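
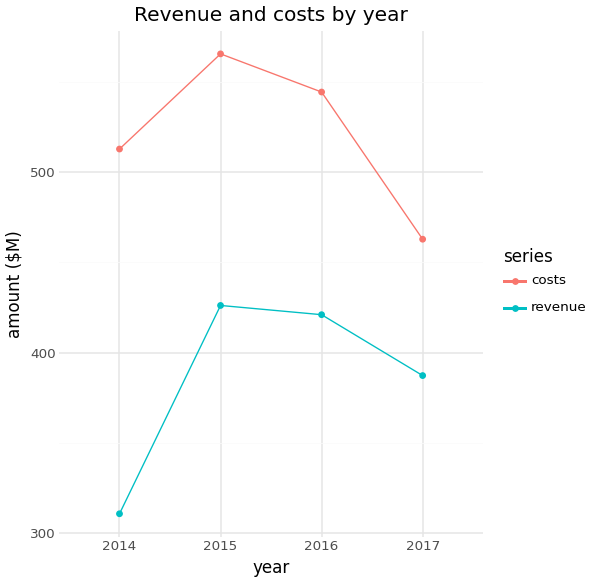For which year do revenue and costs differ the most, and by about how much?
2014: revenue ≈ 300, costs ≈ 525 → gap ≈ 225. Next-largest (2015) is only ≈ 150.

2014, ≈ 225 $M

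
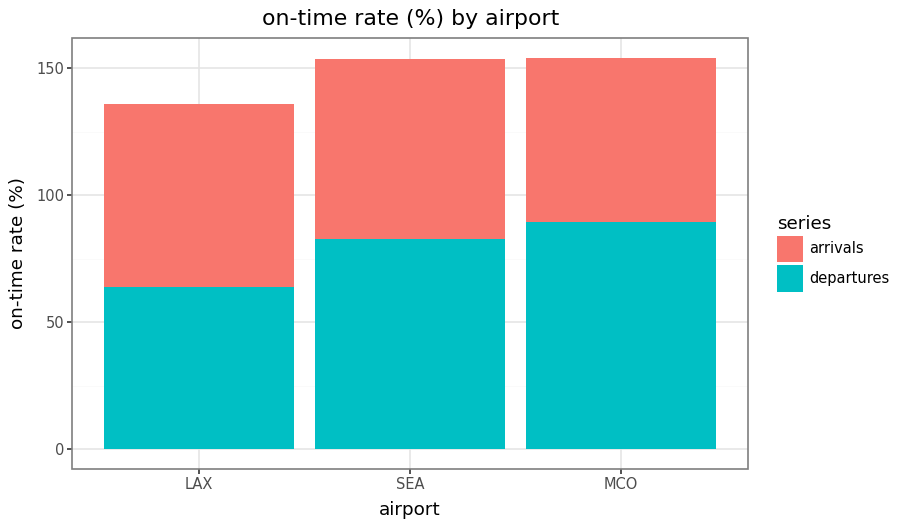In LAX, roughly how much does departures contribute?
≈ 60

departures top ≈ 60, bottom ≈ 0; segment ≈ 60.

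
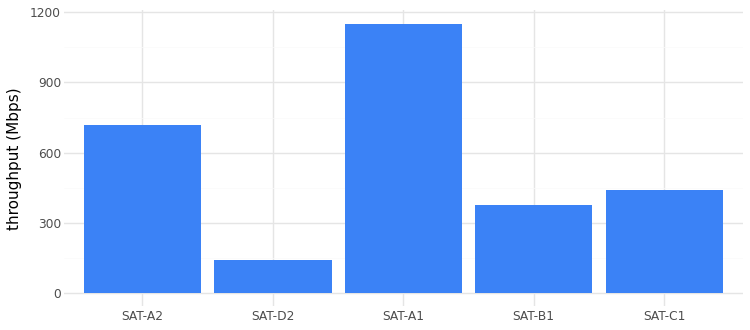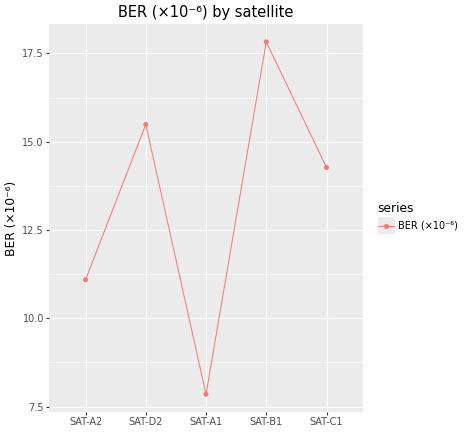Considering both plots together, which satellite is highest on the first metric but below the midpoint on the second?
SAT-A1

Chart 2 median BER (×10⁻⁶) ≈ 14; below-median satellites: SAT-A2, SAT-A1. Among those, SAT-A1 has the highest throughput (Mbps) (≈ 1200).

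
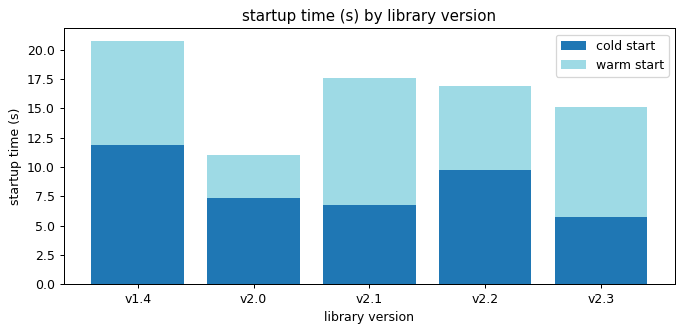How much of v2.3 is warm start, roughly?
≈ 10

warm start top ≈ 16, bottom ≈ 6; segment ≈ 10.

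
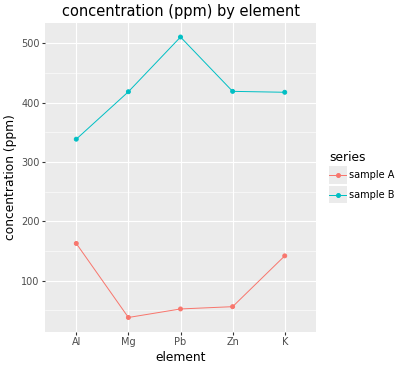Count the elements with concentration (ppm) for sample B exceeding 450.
Above 450: Pb.

1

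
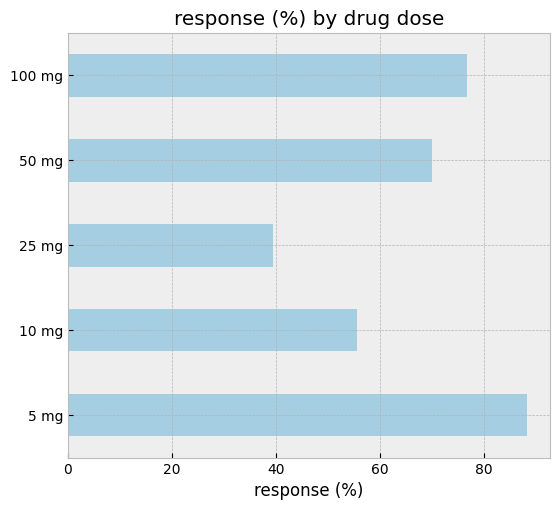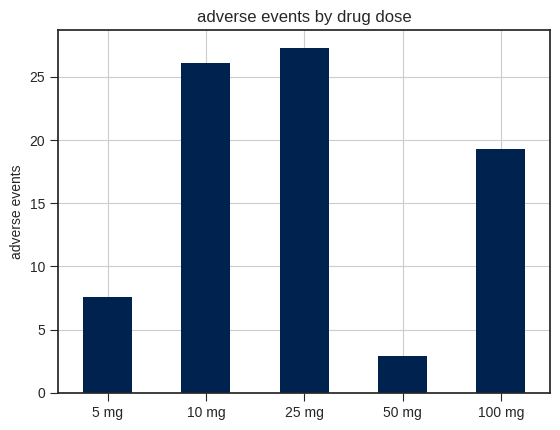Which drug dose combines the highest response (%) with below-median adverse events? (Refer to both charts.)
5 mg

Chart 2 median adverse events ≈ 20; below-median drug doses: 5 mg, 50 mg. Among those, 5 mg has the highest response (%) (≈ 90).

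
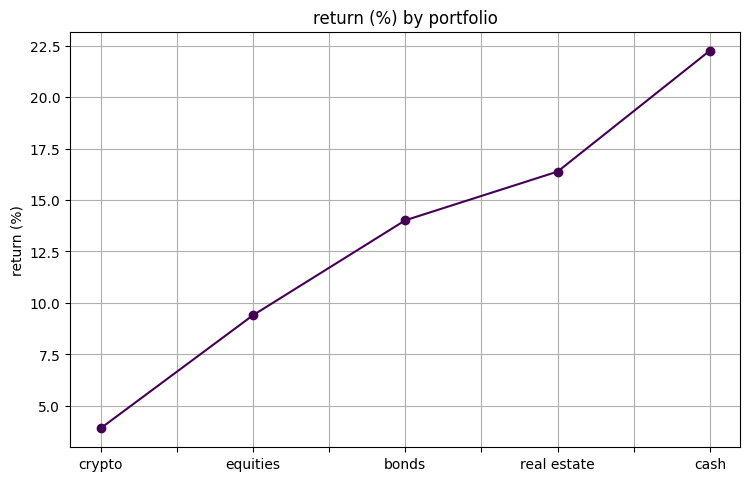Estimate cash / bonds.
≈ 1.57×

cash ≈ 22, bonds ≈ 14; 22/14 ≈ 1.57.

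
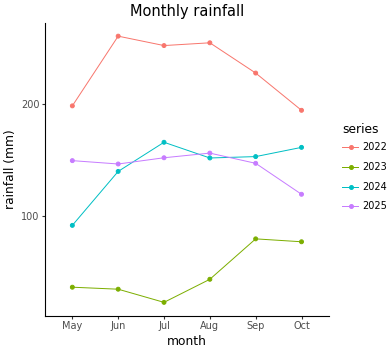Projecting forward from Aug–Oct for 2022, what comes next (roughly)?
Last three: 260, 220, 200 → slope ≈ -30/step → next ≈ 170.

≈ 170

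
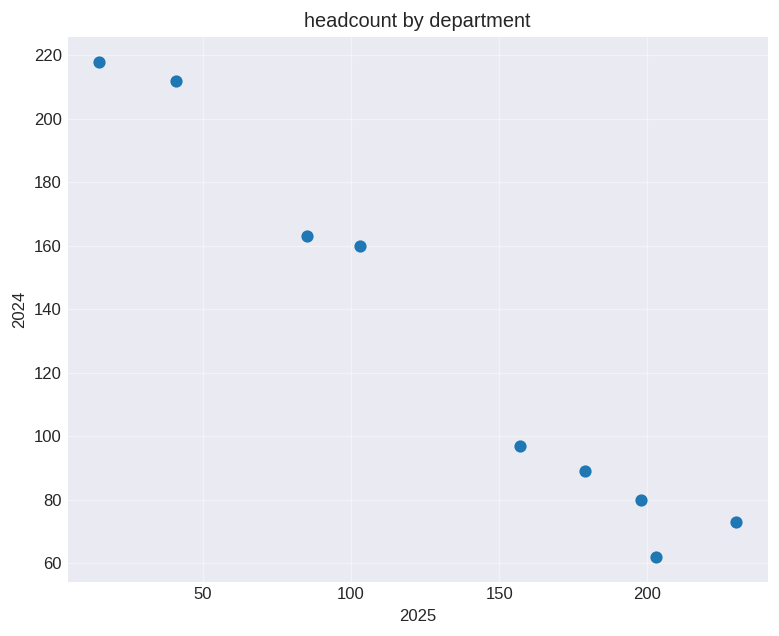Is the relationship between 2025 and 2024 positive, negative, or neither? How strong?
negative, strong

Points are negatively correlated; strong (|r| ≈ 1.0).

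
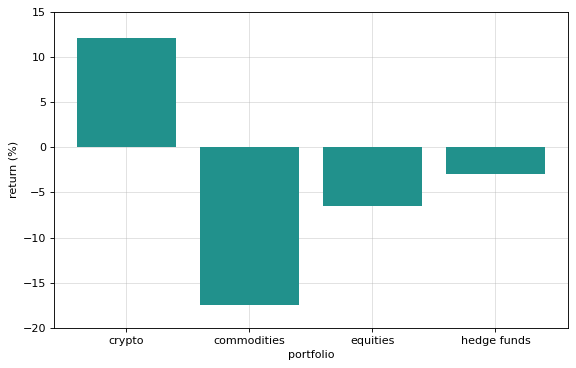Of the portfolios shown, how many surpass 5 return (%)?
Above 5: crypto.

1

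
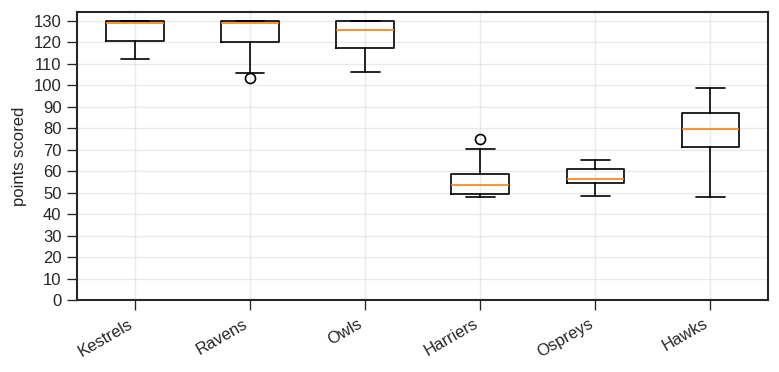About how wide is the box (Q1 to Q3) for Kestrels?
≈ 10

Q3 ≈ 130, Q1 ≈ 120; IQR ≈ 10.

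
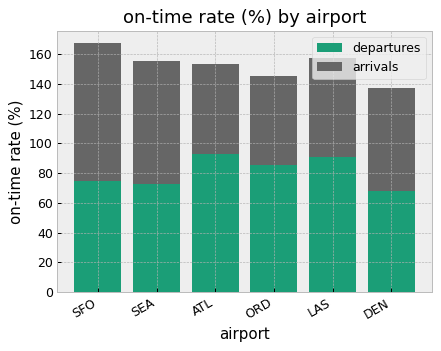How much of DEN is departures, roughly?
departures top ≈ 60, bottom ≈ 0; segment ≈ 60.

≈ 60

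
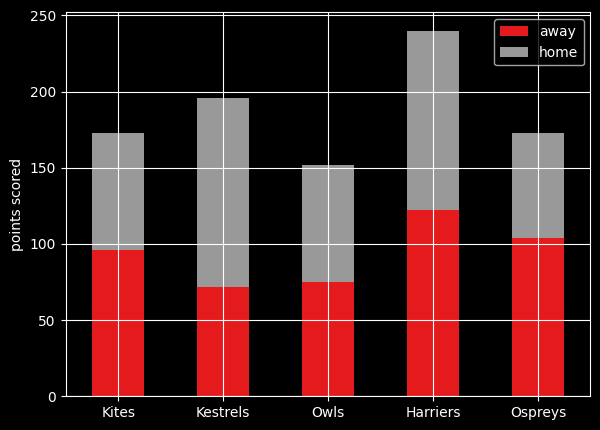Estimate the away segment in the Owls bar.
away top ≈ 80, bottom ≈ 0; segment ≈ 80.

≈ 80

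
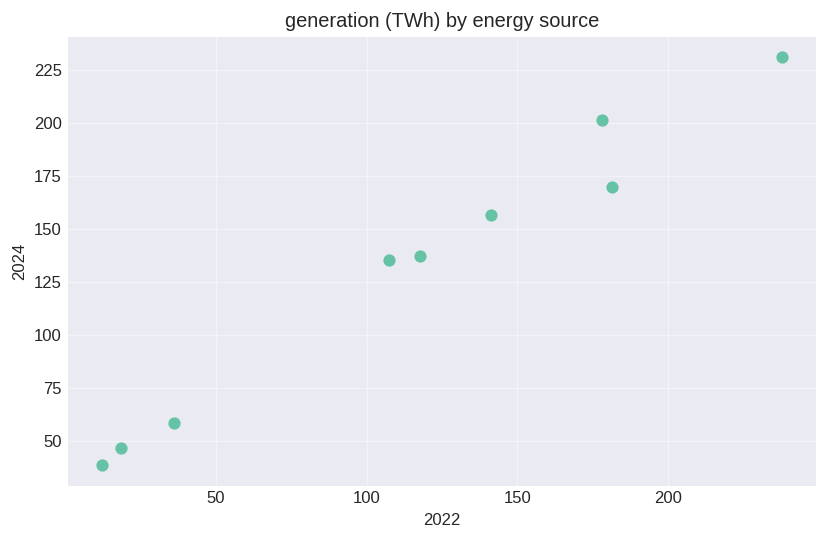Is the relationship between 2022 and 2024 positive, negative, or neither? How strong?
positive, strong

Points are positively correlated; strong (|r| ≈ 1.0).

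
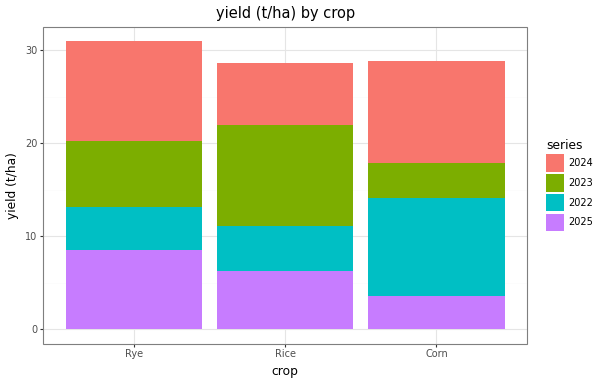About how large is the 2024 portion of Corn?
≈ 10

2024 top ≈ 30, bottom ≈ 20; segment ≈ 10.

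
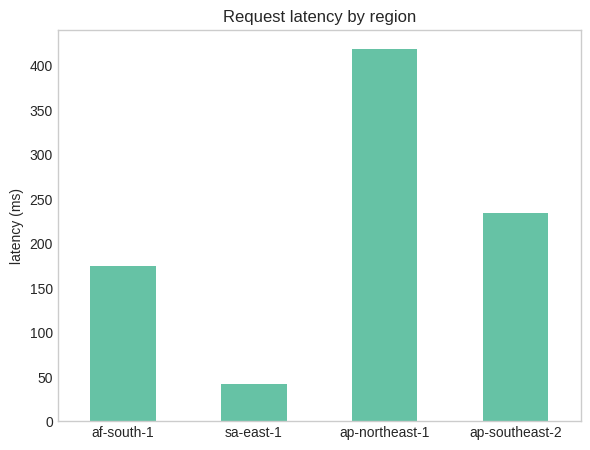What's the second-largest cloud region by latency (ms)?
Top 3: ap-northeast-1 ≈ 400, ap-southeast-2 ≈ 250, af-south-1 ≈ 150.

ap-southeast-2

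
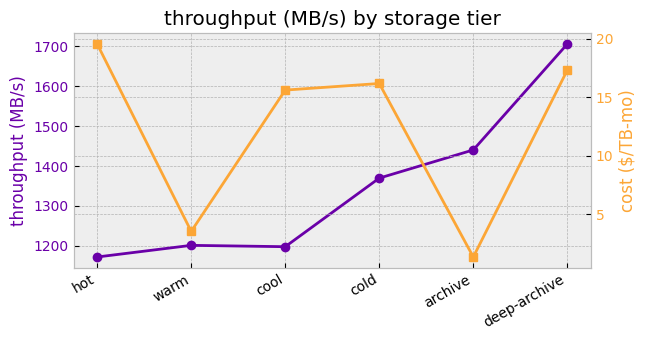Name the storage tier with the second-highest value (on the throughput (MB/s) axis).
Top 3 (on the throughput (MB/s) axis): deep-archive ≈ 1700, archive ≈ 1450, cold ≈ 1350.

archive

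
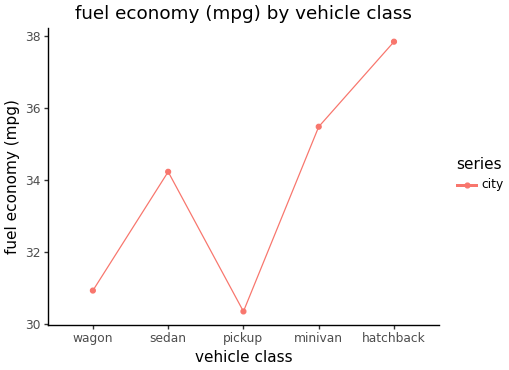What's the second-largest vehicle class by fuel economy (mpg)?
Top 3: hatchback ≈ 38, minivan ≈ 35, sedan ≈ 34.

minivan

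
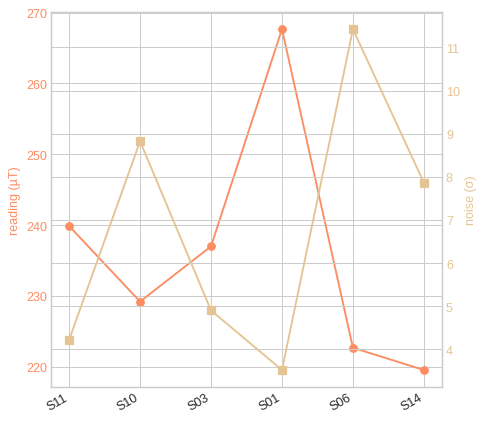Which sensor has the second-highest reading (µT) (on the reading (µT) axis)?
S11

Top 3 (on the reading (µT) axis): S01 ≈ 270, S11 ≈ 240, S03 ≈ 235.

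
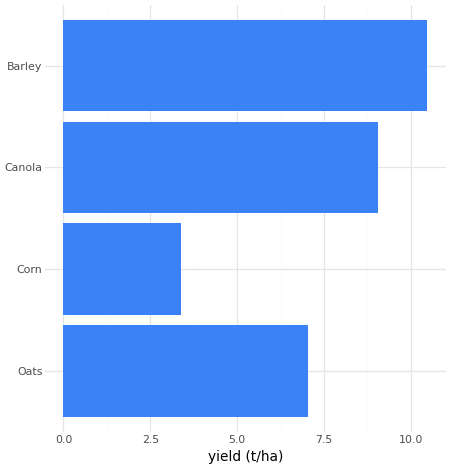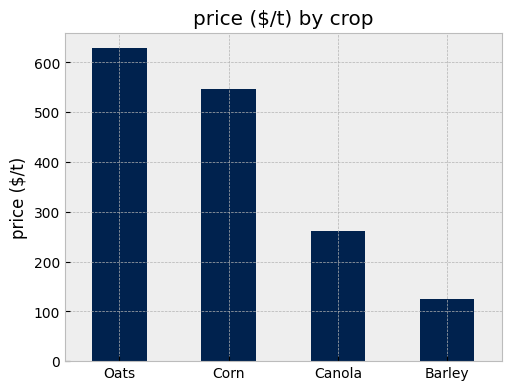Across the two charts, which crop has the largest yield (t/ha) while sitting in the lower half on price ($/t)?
Barley

Chart 2 median price ($/t) ≈ 400; below-median crops: Canola, Barley. Among those, Barley has the highest yield (t/ha) (≈ 10).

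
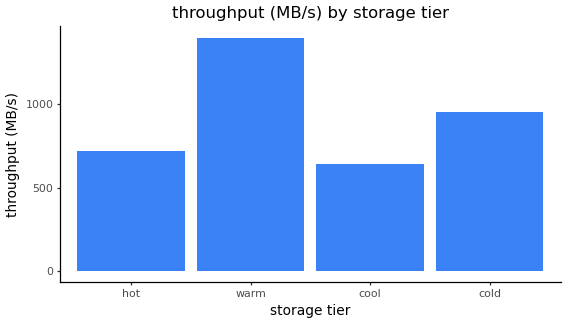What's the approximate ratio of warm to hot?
warm ≈ 1400, hot ≈ 800; 1400/800 ≈ 1.75.

≈ 1.75×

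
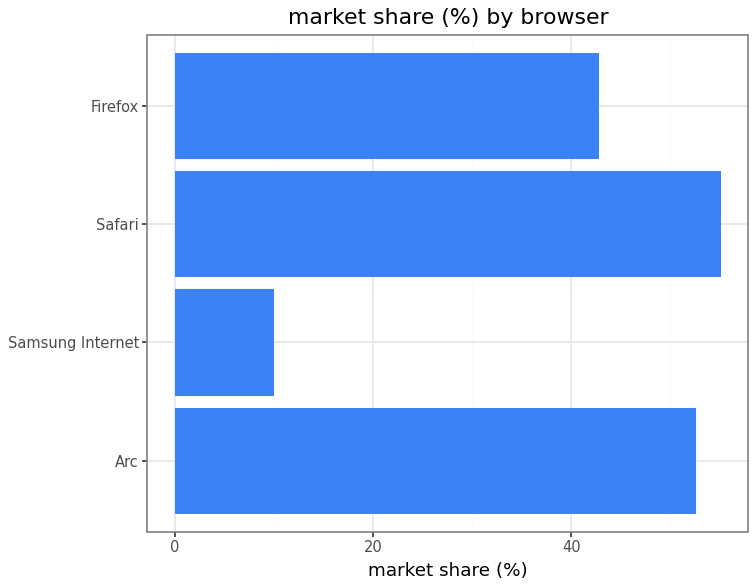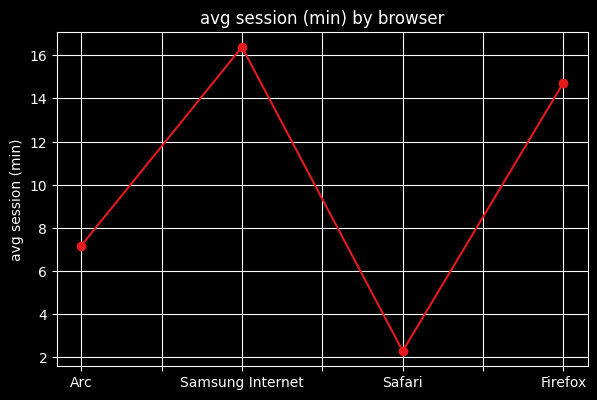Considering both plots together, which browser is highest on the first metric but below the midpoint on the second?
Chart 2 median avg session (min) ≈ 10; below-median browsers: Arc, Safari. Among those, Safari has the highest market share (%) (≈ 60).

Safari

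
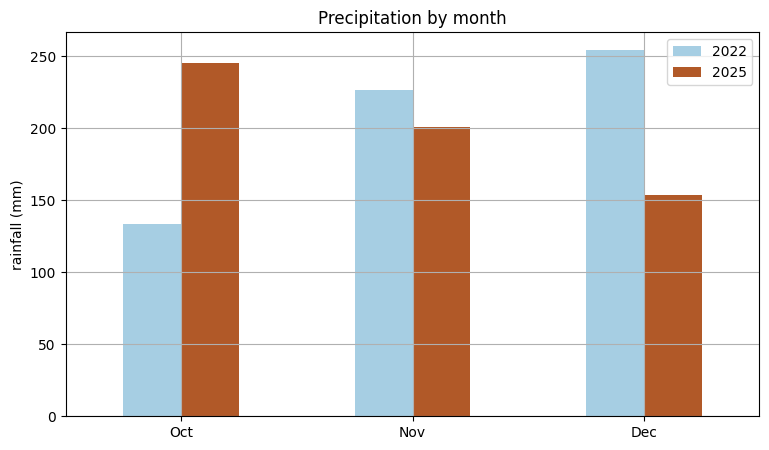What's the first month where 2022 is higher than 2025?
Oct: 2022 ≈ 125 vs 2025 ≈ 250 (not yet); Nov: 2022 ≈ 225 vs 2025 ≈ 200 (first crossover).

Nov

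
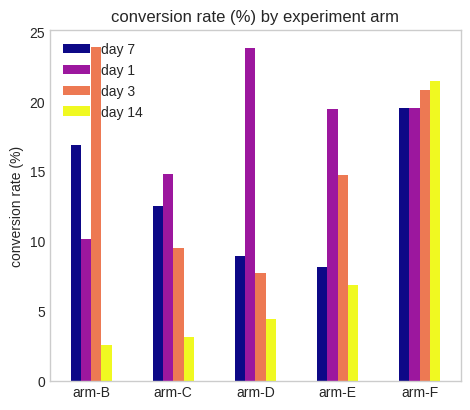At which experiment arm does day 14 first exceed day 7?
arm-E: day 14 ≈ 6 vs day 7 ≈ 8 (not yet); arm-F: day 14 ≈ 22 vs day 7 ≈ 20 (first crossover).

arm-F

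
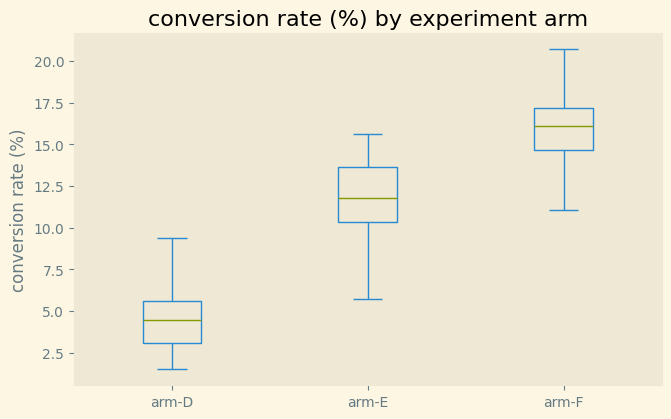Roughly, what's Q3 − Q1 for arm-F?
Q3 ≈ 17, Q1 ≈ 15; IQR ≈ 2.

≈ 2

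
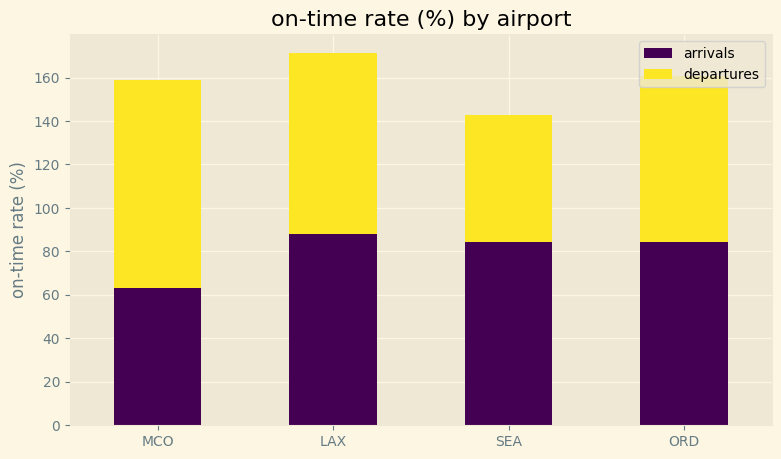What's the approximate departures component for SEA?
departures top ≈ 140, bottom ≈ 80; segment ≈ 60.

≈ 60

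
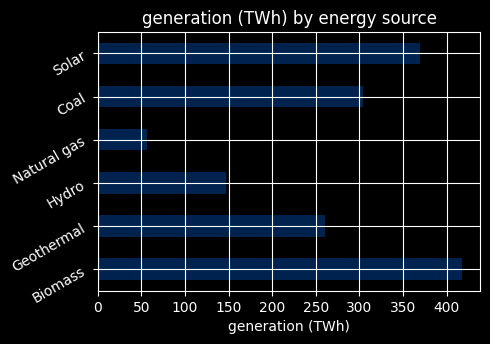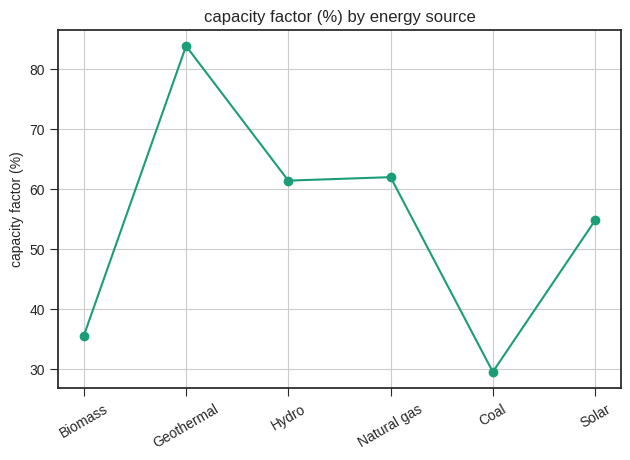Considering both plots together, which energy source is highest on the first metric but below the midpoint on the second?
Chart 2 median capacity factor (%) ≈ 60; below-median energy sources: Biomass, Coal, Solar. Among those, Biomass has the highest generation (TWh) (≈ 400).

Biomass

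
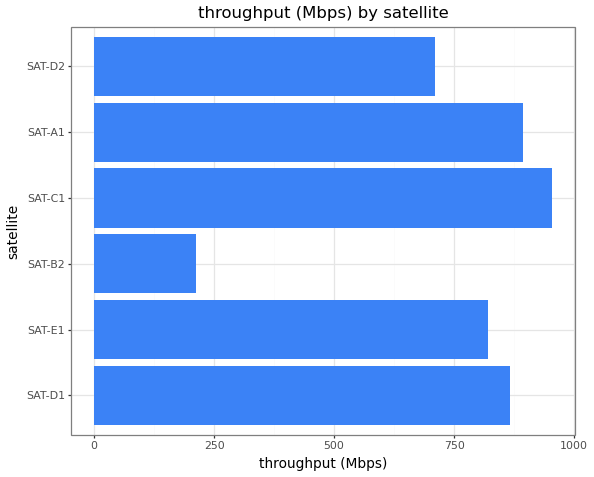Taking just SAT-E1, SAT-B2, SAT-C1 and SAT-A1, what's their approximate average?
≈ 725

(800 + 200 + 1000 + 900) / 4 ≈ 725.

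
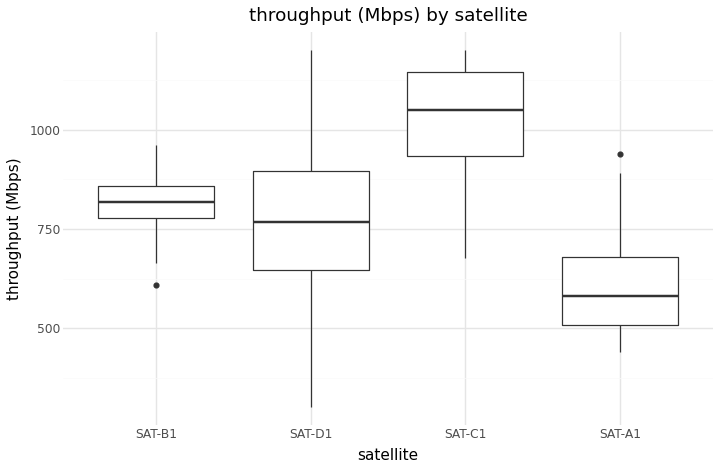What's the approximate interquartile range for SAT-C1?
≈ 200

Q3 ≈ 1150, Q1 ≈ 950; IQR ≈ 200.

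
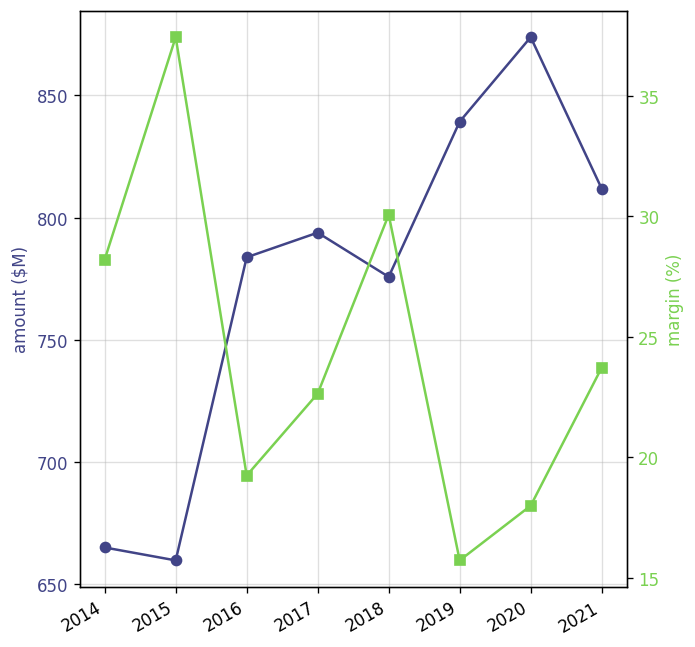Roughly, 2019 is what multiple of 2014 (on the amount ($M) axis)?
≈ 1.27×

2019 ≈ 840, 2014 ≈ 660; 840/660 ≈ 1.27.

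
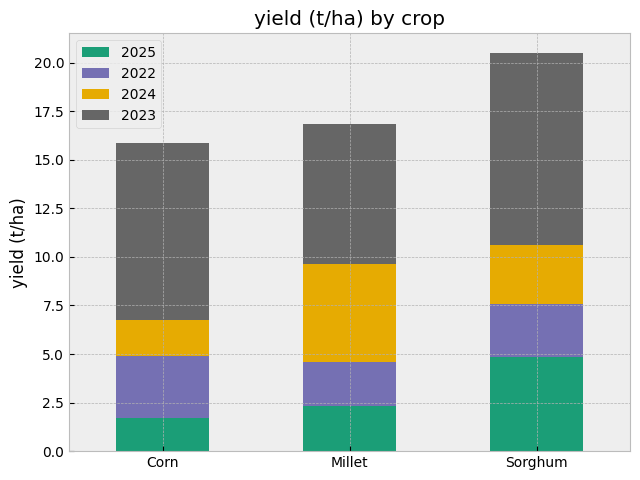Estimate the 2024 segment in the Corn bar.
2024 top ≈ 6, bottom ≈ 4; segment ≈ 2.

≈ 2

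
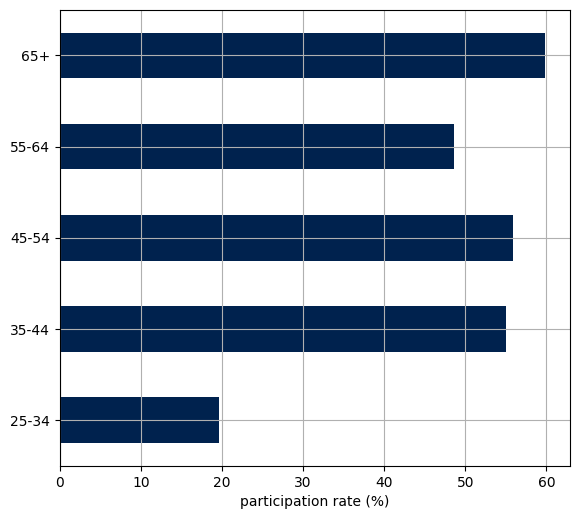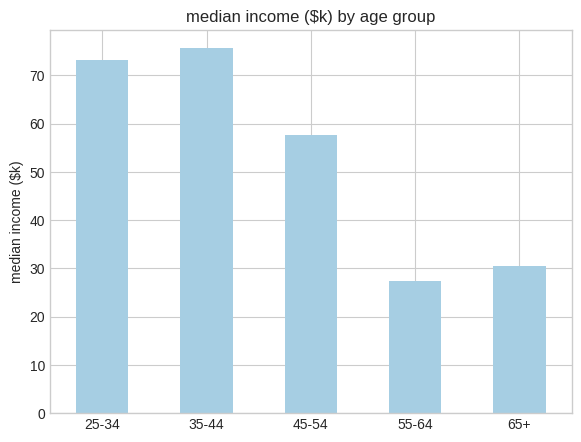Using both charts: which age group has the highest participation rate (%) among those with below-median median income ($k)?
Chart 2 median median income ($k) ≈ 60; below-median age groups: 55-64, 65+. Among those, 65+ has the highest participation rate (%) (≈ 60).

65+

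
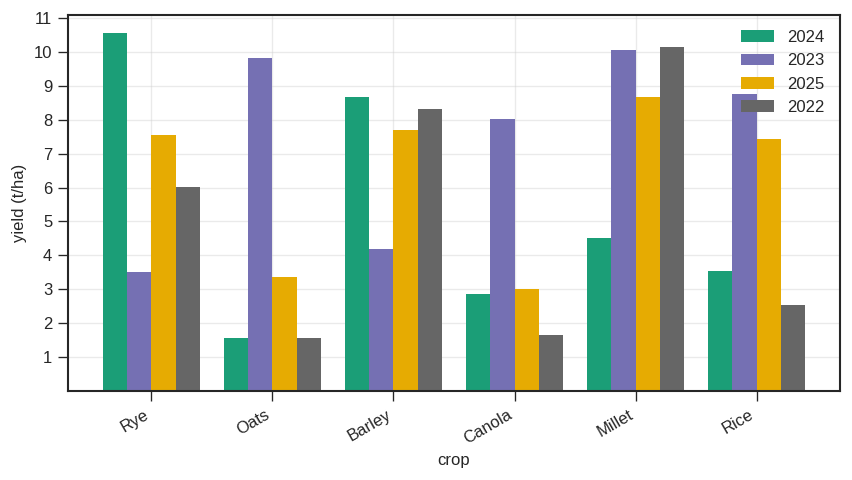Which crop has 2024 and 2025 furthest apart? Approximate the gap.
Millet, ≈ 4 t/ha

Millet: 2024 ≈ 5, 2025 ≈ 9 → gap ≈ 4. Next-largest (Rice) is only ≈ 3.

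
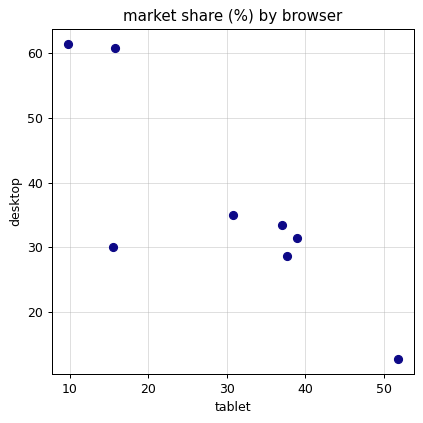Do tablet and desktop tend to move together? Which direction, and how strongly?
Points are negatively correlated; strong (|r| ≈ 0.8).

negative, strong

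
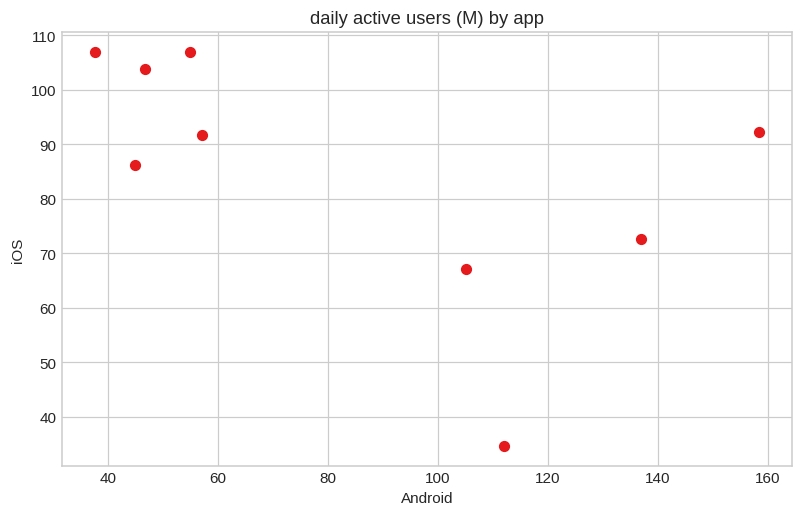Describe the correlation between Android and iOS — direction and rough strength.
Points are negatively correlated; moderate (|r| ≈ 0.5).

negative, moderate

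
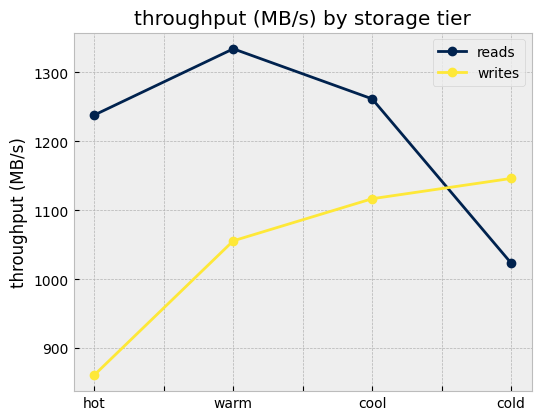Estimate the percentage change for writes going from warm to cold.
warm ≈ 1050, cold ≈ 1150; (1150 − 1050) / 1050 ≈ +9.5%.

≈ +9.5%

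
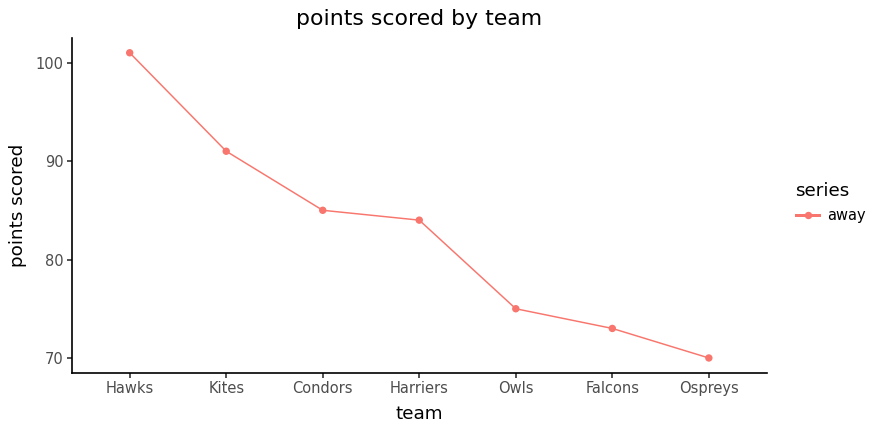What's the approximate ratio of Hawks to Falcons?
≈ 1.33×

Hawks ≈ 100, Falcons ≈ 75; 100/75 ≈ 1.33.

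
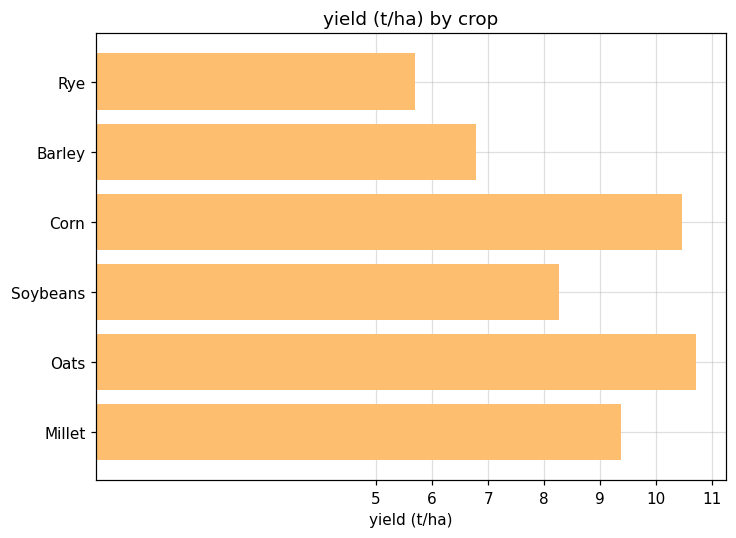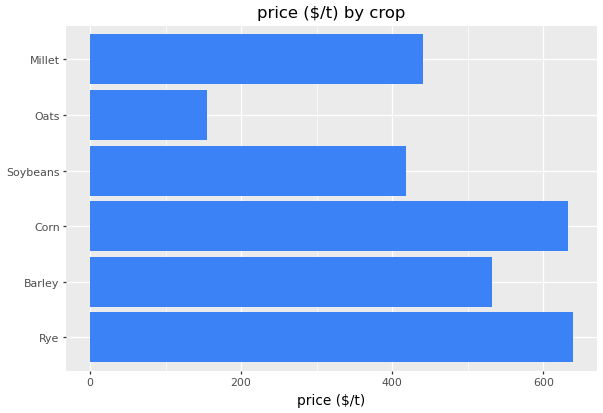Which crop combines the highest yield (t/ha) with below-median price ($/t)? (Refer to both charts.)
Chart 2 median price ($/t) ≈ 500; below-median crops: Soybeans, Oats, Millet. Among those, Oats has the highest yield (t/ha) (≈ 11).

Oats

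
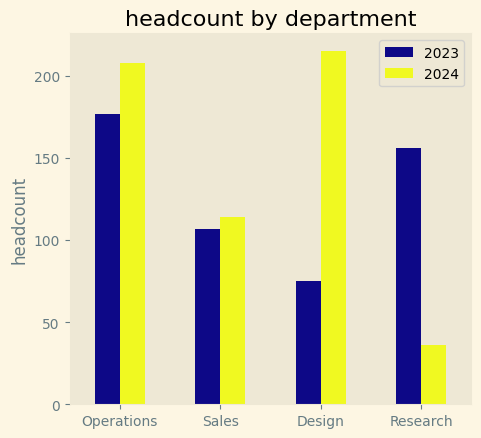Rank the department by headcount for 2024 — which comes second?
Operations

Top 3 for 2024: Design ≈ 220, Operations ≈ 200, Sales ≈ 120.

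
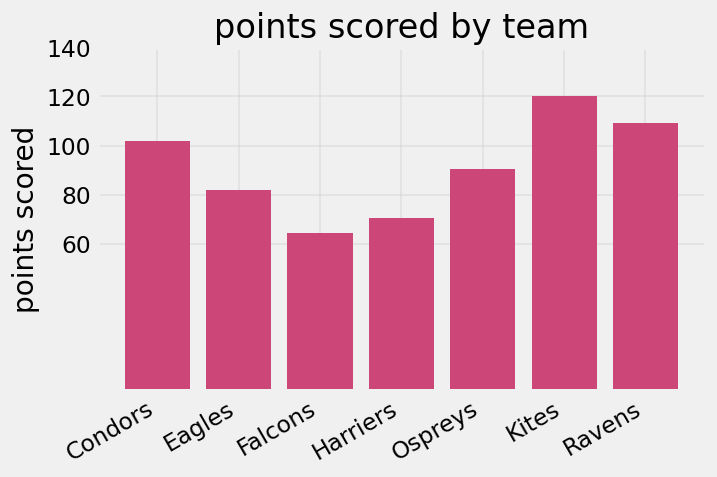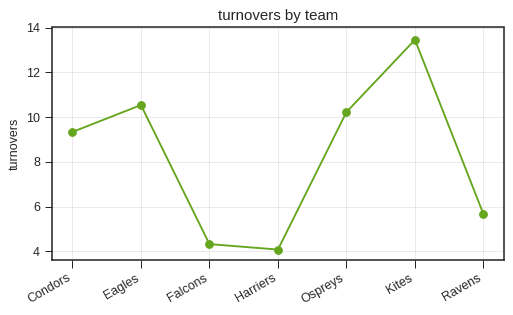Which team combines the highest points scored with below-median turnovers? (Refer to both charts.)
Ravens

Chart 2 median turnovers ≈ 10; below-median teams: Falcons, Harriers, Ravens. Among those, Ravens has the highest points scored (≈ 100).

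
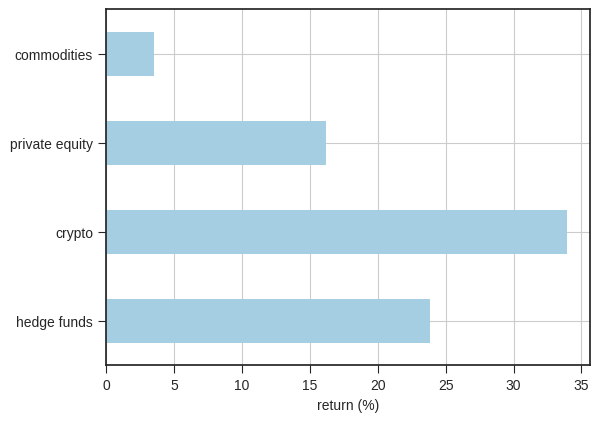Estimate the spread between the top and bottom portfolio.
≈ 30

Max crypto ≈ 35, min commodities ≈ 5; range ≈ 30.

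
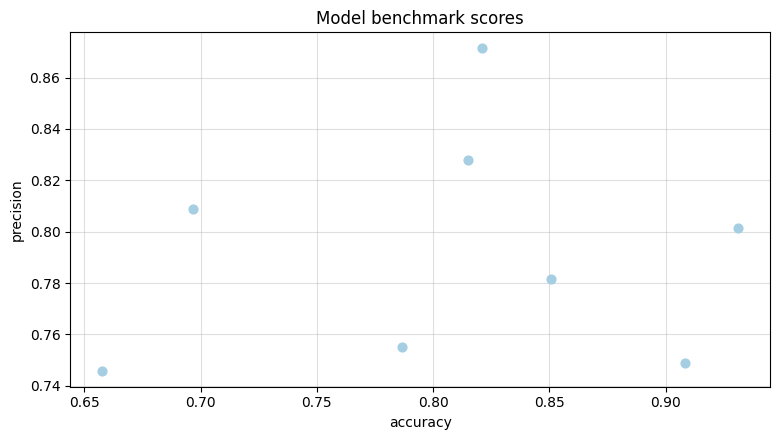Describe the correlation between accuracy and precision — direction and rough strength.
no clear correlation

Points are roughly uncorrelated; weak (|r| ≈ 0.1).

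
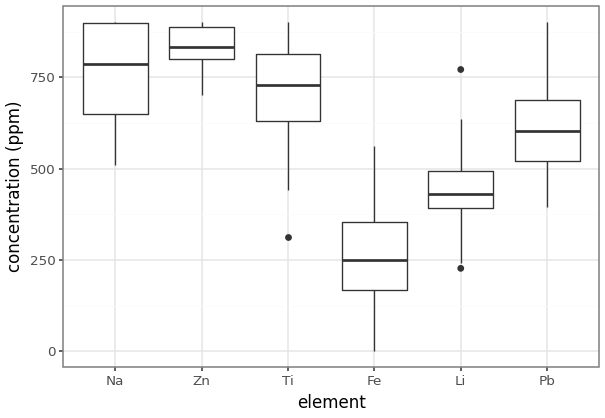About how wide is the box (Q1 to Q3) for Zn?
Q3 ≈ 900, Q1 ≈ 800; IQR ≈ 100.

≈ 100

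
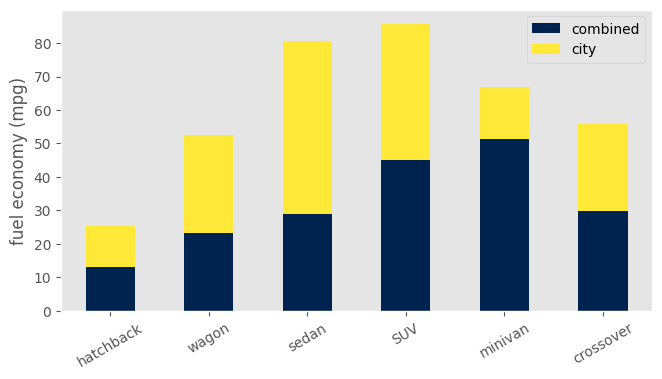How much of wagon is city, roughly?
≈ 30

city top ≈ 50, bottom ≈ 20; segment ≈ 30.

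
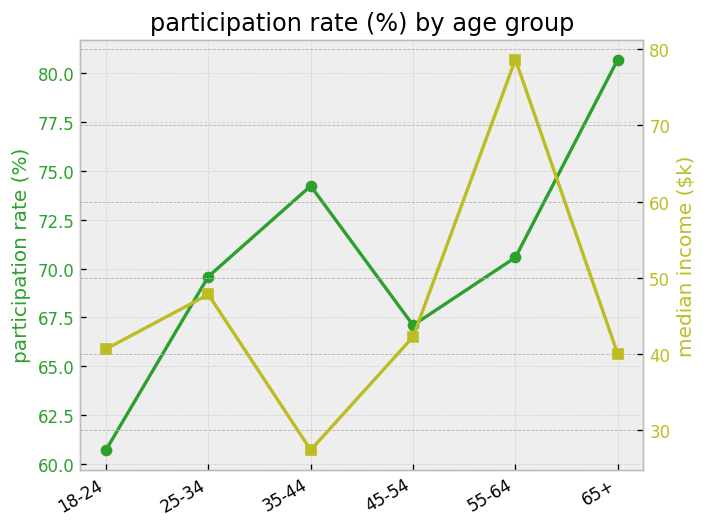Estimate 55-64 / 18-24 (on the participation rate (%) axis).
55-64 ≈ 70, 18-24 ≈ 60; 70/60 ≈ 1.17.

≈ 1.17×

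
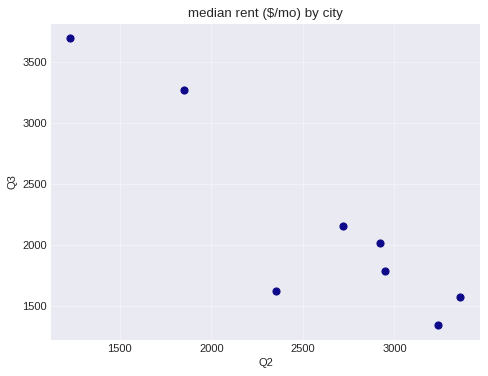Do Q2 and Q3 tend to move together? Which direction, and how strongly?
negative, strong

Points are negatively correlated; strong (|r| ≈ 0.9).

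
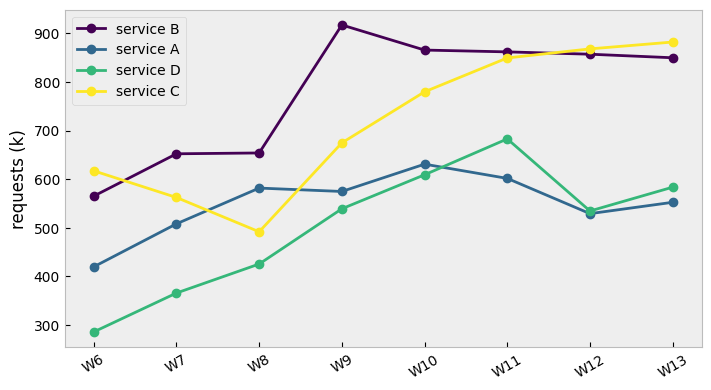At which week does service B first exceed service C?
W6: service B ≈ 600 vs service C ≈ 600 (not yet); W7: service B ≈ 700 vs service C ≈ 600 (first crossover).

W7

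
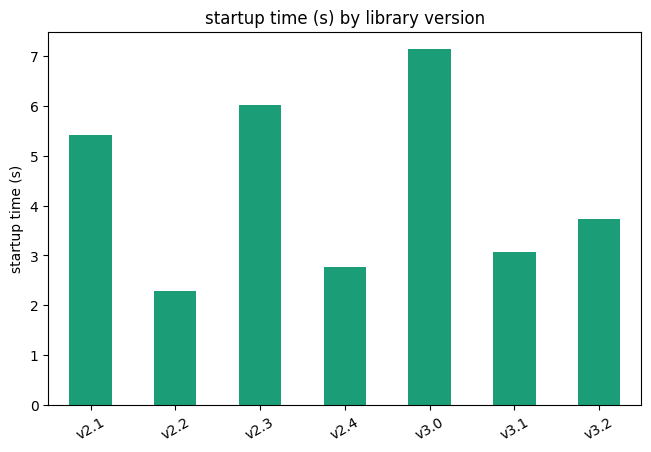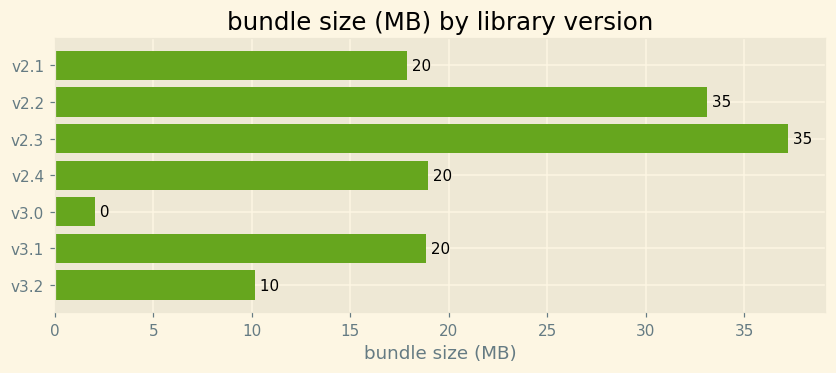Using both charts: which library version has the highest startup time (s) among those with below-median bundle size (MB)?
Chart 2 median bundle size (MB) ≈ 20; below-median library versions: v2.1, v3.0, v3.2. Among those, v3.0 has the highest startup time (s) (≈ 7).

v3.0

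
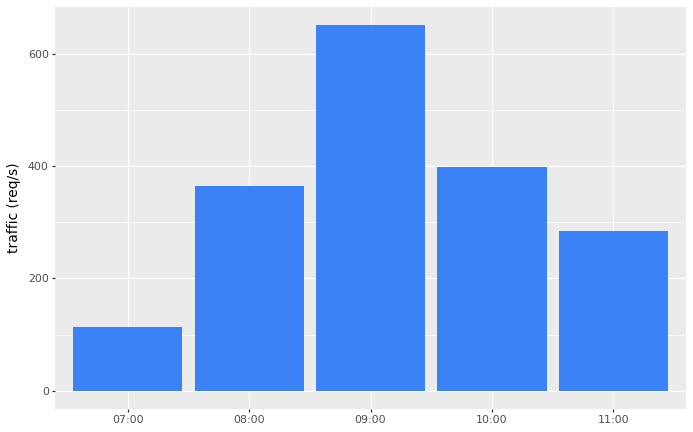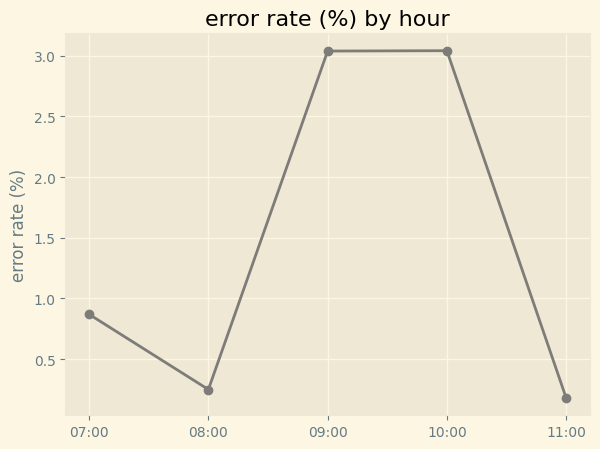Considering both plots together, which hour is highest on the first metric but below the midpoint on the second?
08:00

Chart 2 median error rate (%) ≈ 1; below-median hours: 08:00, 11:00. Among those, 08:00 has the highest traffic (req/s) (≈ 400).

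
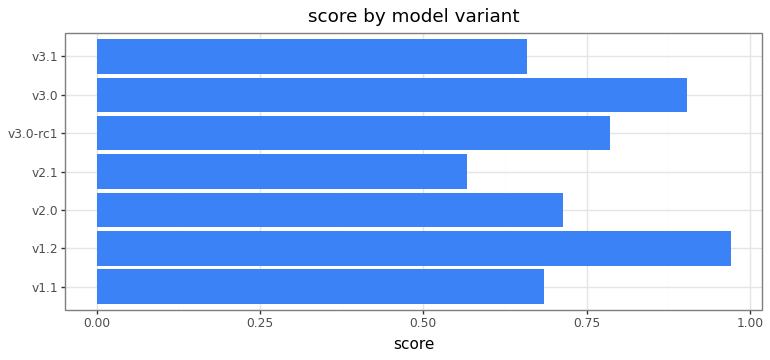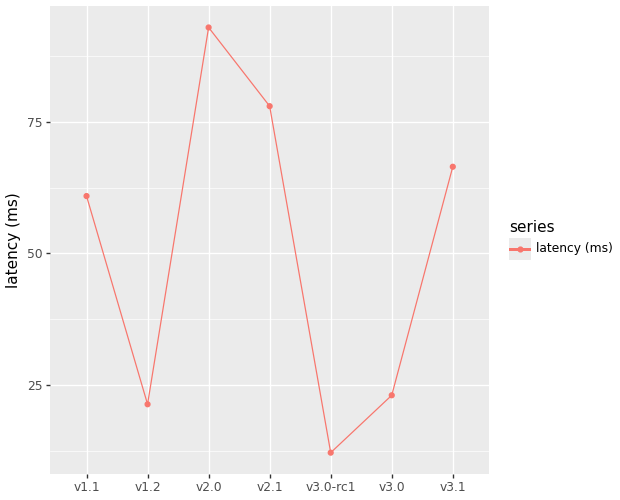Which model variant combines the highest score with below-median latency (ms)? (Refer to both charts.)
v1.2

Chart 2 median latency (ms) ≈ 60; below-median model variants: v1.2, v3.0-rc1, v3.0. Among those, v1.2 has the highest score (≈ 1).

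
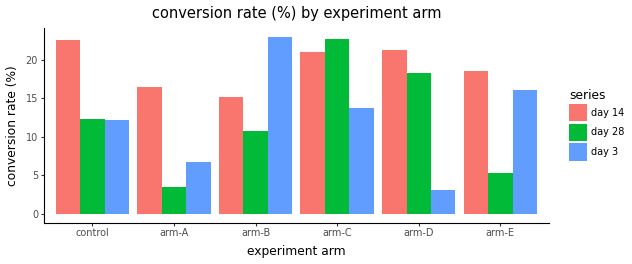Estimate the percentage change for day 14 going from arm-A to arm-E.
arm-A ≈ 16, arm-E ≈ 18; (18 − 16) / 16 ≈ +12.5%.

≈ +12.5%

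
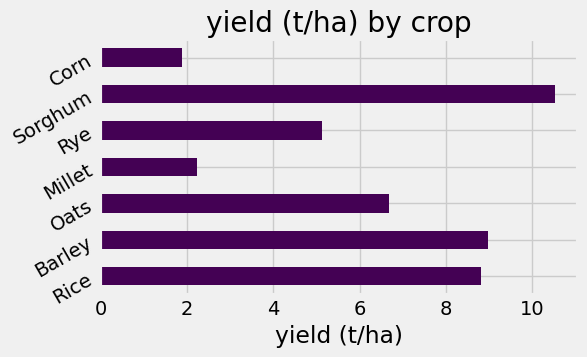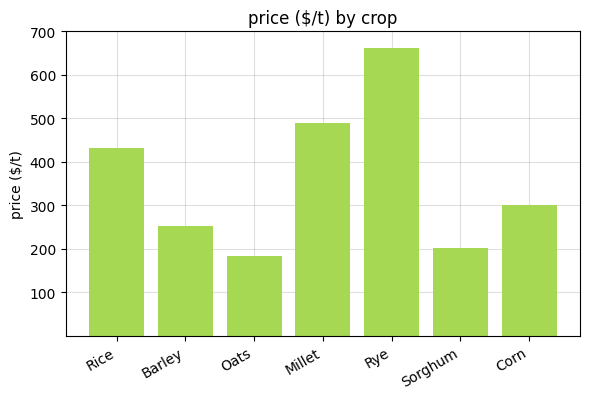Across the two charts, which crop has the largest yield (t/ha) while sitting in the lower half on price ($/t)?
Sorghum

Chart 2 median price ($/t) ≈ 300; below-median crops: Barley, Oats, Sorghum. Among those, Sorghum has the highest yield (t/ha) (≈ 11).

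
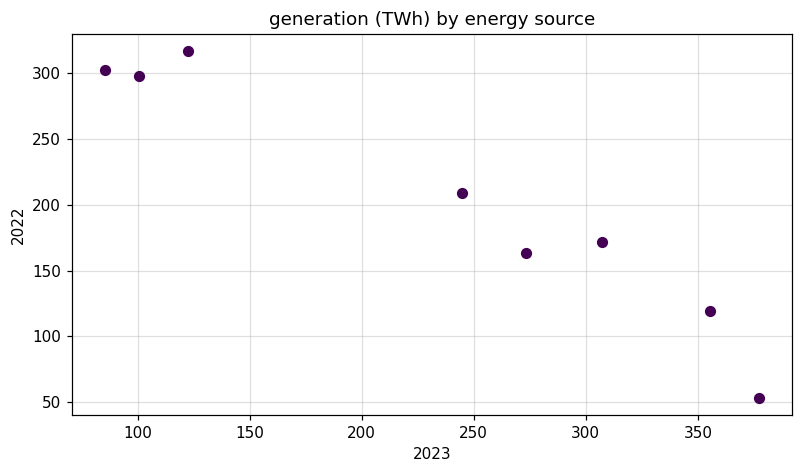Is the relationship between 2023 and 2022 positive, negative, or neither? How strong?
Points are negatively correlated; strong (|r| ≈ 1.0).

negative, strong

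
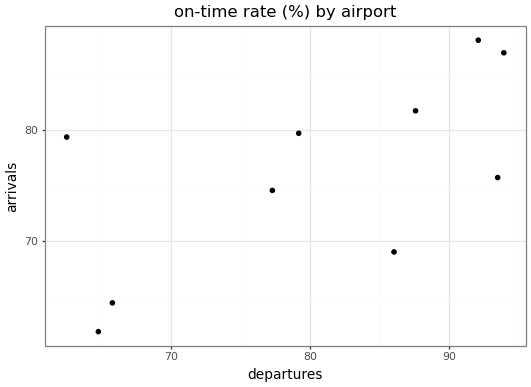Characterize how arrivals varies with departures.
Points are positively correlated; moderate (|r| ≈ 0.6).

positive, moderate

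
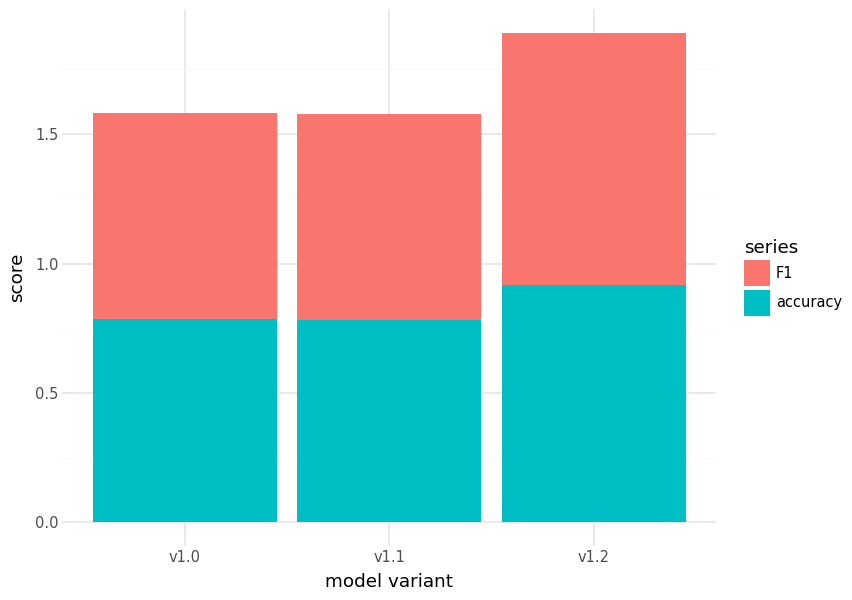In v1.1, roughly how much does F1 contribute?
≈ 0.8

F1 top ≈ 1.6, bottom ≈ 0.8; segment ≈ 0.8.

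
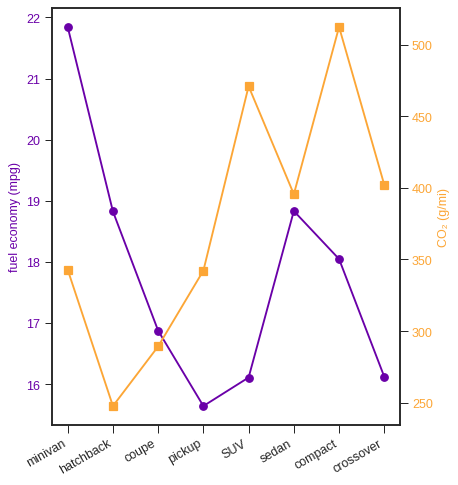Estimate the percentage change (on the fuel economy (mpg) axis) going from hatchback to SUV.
≈ -15.8%

hatchback ≈ 19, SUV ≈ 16; (16 − 19) / 19 ≈ -15.8%.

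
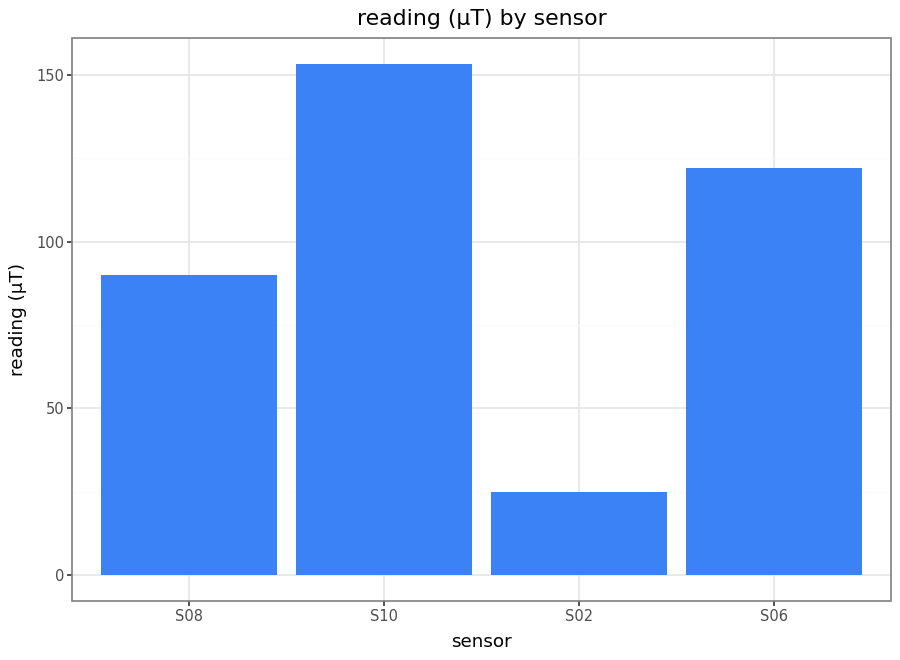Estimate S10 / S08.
S10 ≈ 160, S08 ≈ 100; 160/100 ≈ 1.6.

≈ 1.6×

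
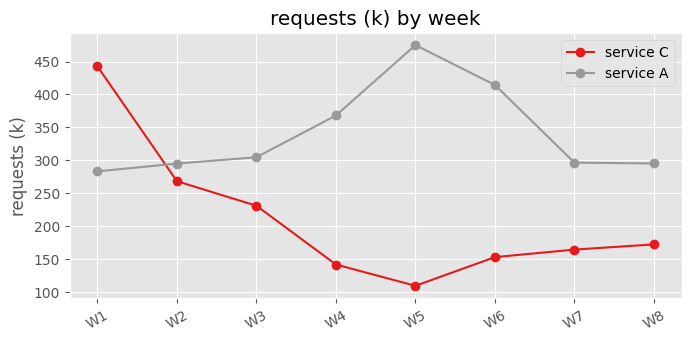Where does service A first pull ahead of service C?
W1: service A ≈ 300 vs service C ≈ 450 (not yet); W2: service A ≈ 300 vs service C ≈ 250 (first crossover).

W2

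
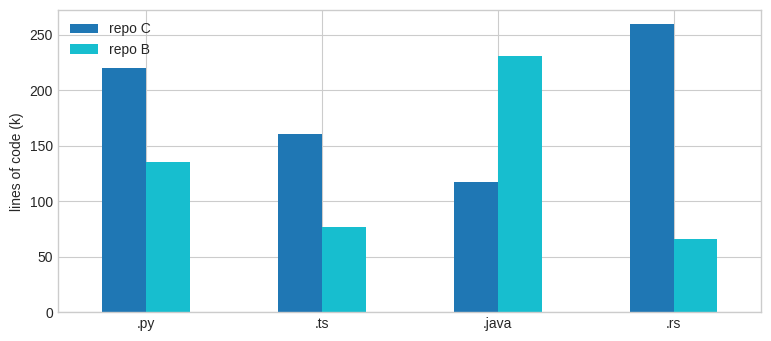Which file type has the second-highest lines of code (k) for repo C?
.py

Top 3 for repo C: .rs ≈ 250, .py ≈ 225, .ts ≈ 150.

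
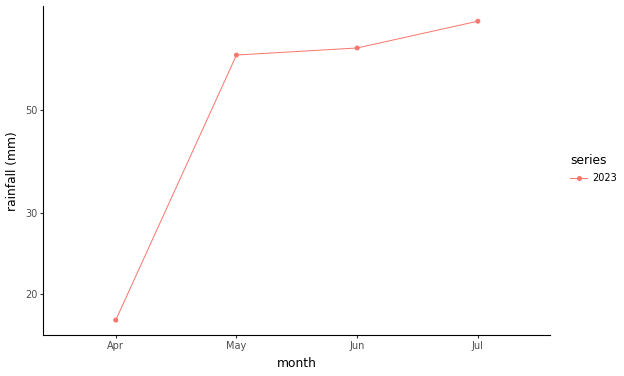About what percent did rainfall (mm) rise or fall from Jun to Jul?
Jun ≈ 70, Jul ≈ 80; (80 − 70) / 70 ≈ +14.3%.

≈ +14.3%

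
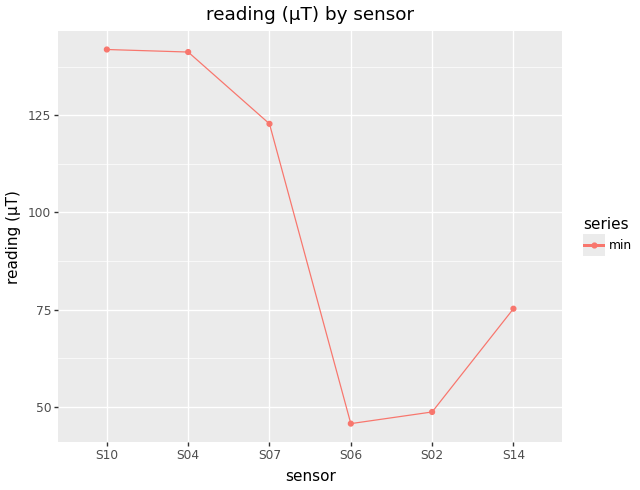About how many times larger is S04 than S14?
S04 ≈ 140, S14 ≈ 80; 140/80 ≈ 1.75.

≈ 1.75×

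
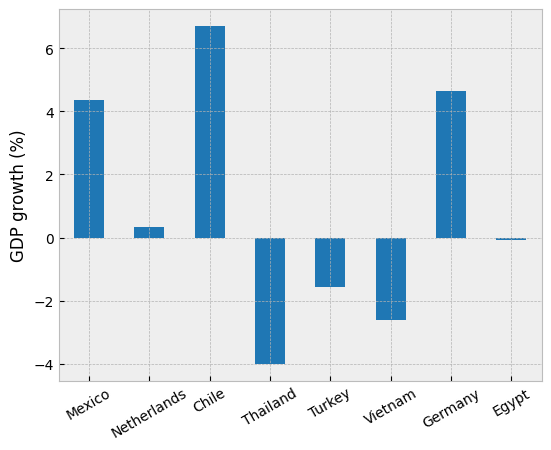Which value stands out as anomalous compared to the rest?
Chile ≈ 7; the rest sit between ≈ -4 and ≈ 5.

Chile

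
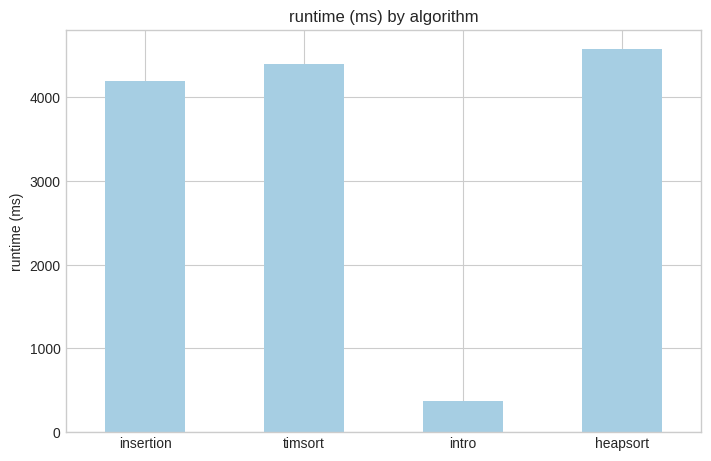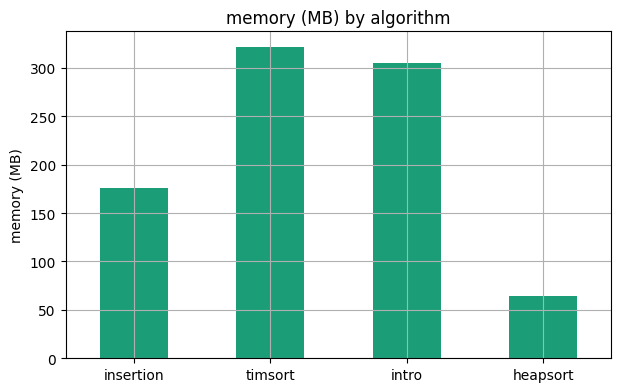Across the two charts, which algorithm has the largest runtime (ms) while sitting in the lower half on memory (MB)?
heapsort

Chart 2 median memory (MB) ≈ 250; below-median algorithms: insertion, heapsort. Among those, heapsort has the highest runtime (ms) (≈ 4500).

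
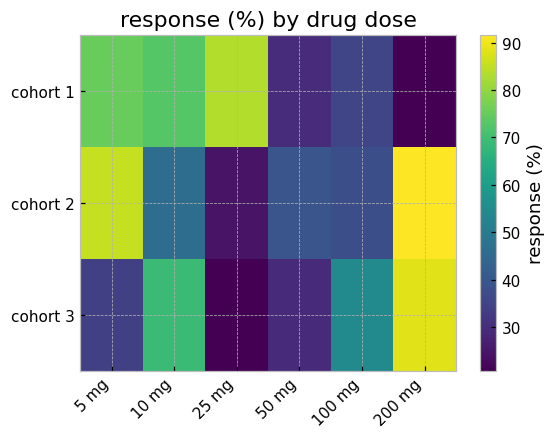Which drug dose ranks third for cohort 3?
100 mg

Top 4 for cohort 3: 200 mg ≈ 90, 10 mg ≈ 70, 100 mg ≈ 50, 5 mg ≈ 30.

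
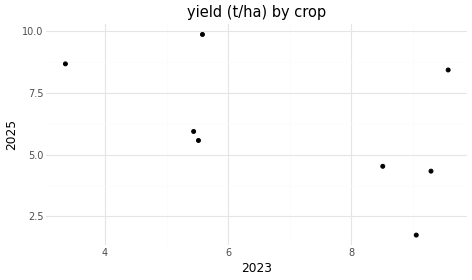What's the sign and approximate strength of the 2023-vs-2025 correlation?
Points are negatively correlated; moderate (|r| ≈ 0.5).

negative, moderate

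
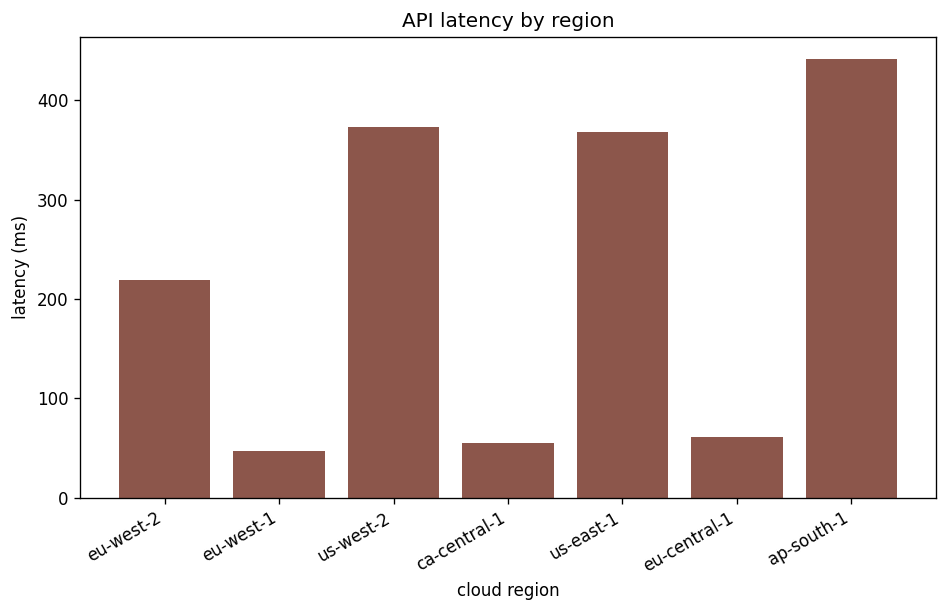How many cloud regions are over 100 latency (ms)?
Above 100: eu-west-2, us-west-2, us-east-1, ap-south-1.

4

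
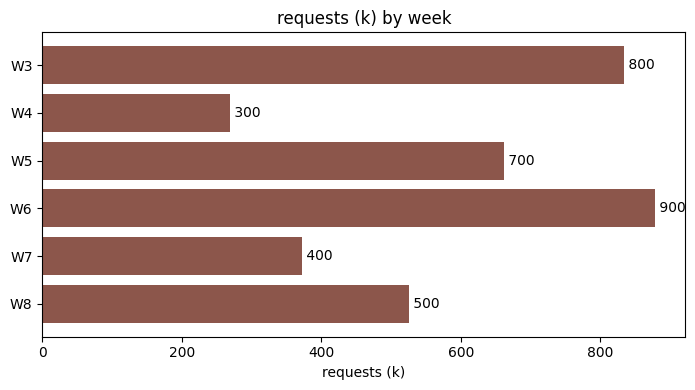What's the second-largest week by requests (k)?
Top 3: W6 ≈ 900, W3 ≈ 800, W5 ≈ 700.

W3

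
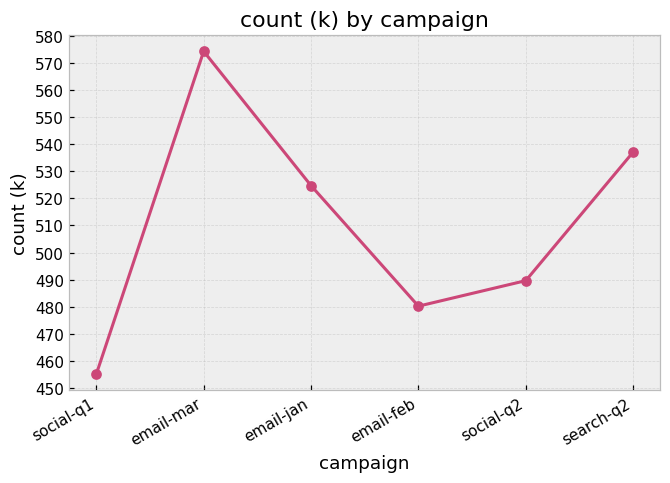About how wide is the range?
Max email-mar ≈ 570, min social-q1 ≈ 460; range ≈ 110.

≈ 110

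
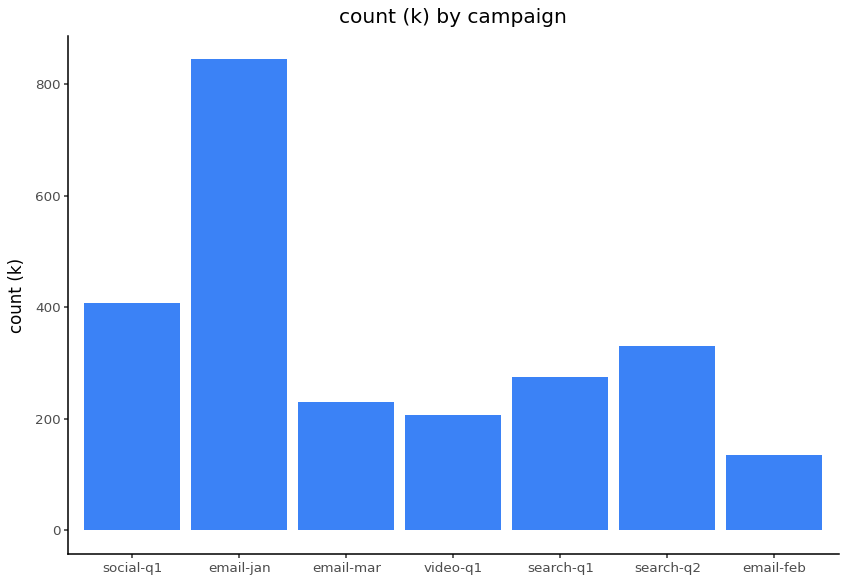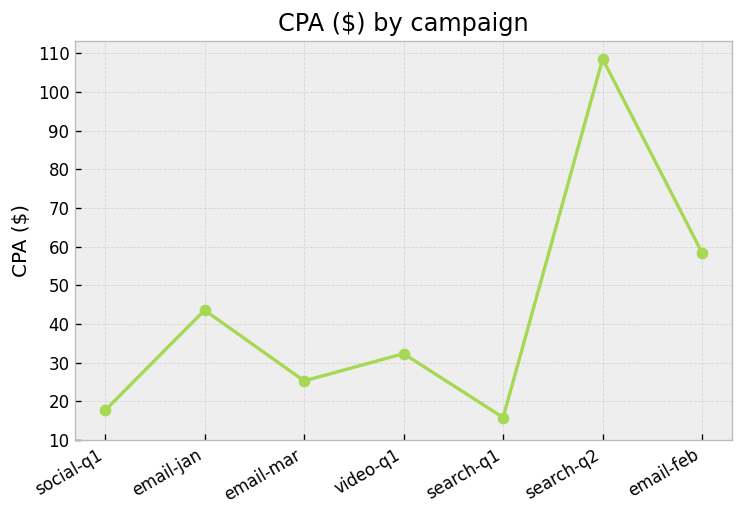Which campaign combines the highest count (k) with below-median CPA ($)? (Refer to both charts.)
Chart 2 median CPA ($) ≈ 30; below-median campaigns: social-q1, email-mar, search-q1. Among those, social-q1 has the highest count (k) (≈ 400).

social-q1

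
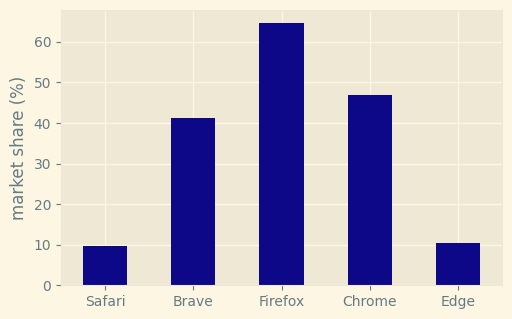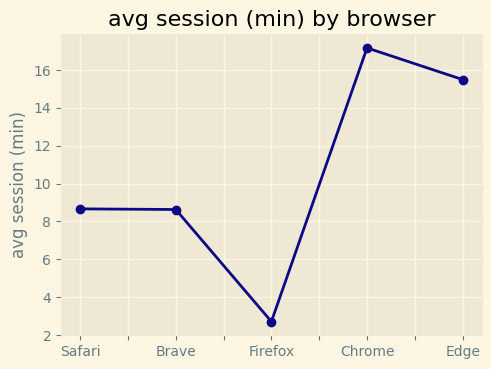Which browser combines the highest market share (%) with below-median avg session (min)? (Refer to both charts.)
Chart 2 median avg session (min) ≈ 8; below-median browsers: Brave, Firefox. Among those, Firefox has the highest market share (%) (≈ 60).

Firefox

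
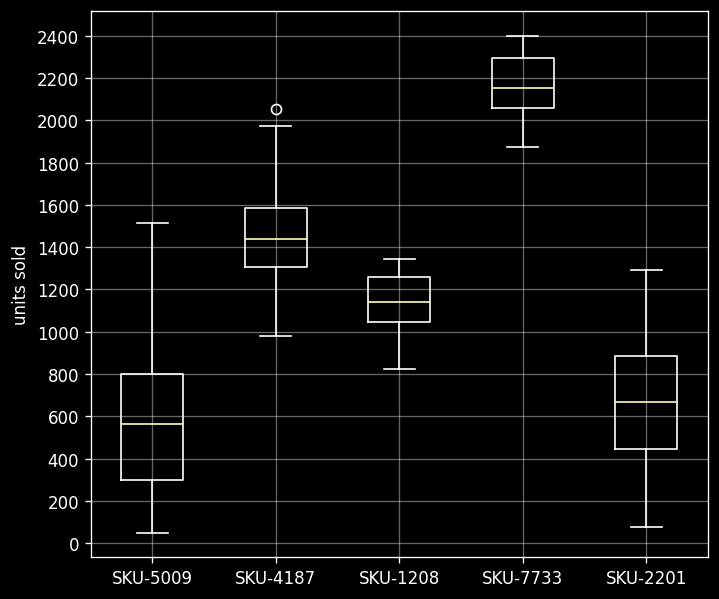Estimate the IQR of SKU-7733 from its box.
Q3 ≈ 2200, Q1 ≈ 2000; IQR ≈ 200.

≈ 200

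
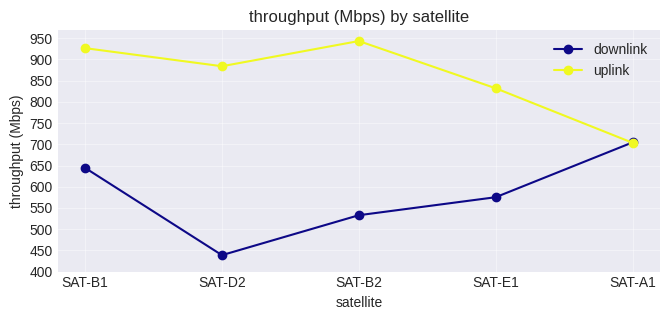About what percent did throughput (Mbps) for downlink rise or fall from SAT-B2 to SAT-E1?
SAT-B2 ≈ 550, SAT-E1 ≈ 600; (600 − 550) / 550 ≈ +9.1%.

≈ +9.1%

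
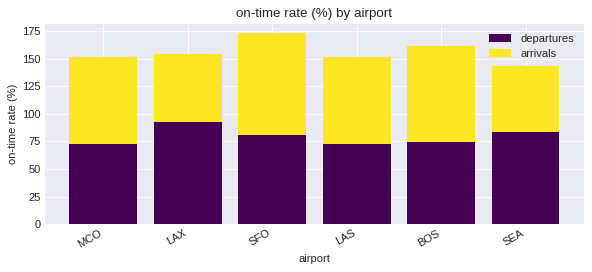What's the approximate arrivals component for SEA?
≈ 60

arrivals top ≈ 140, bottom ≈ 80; segment ≈ 60.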